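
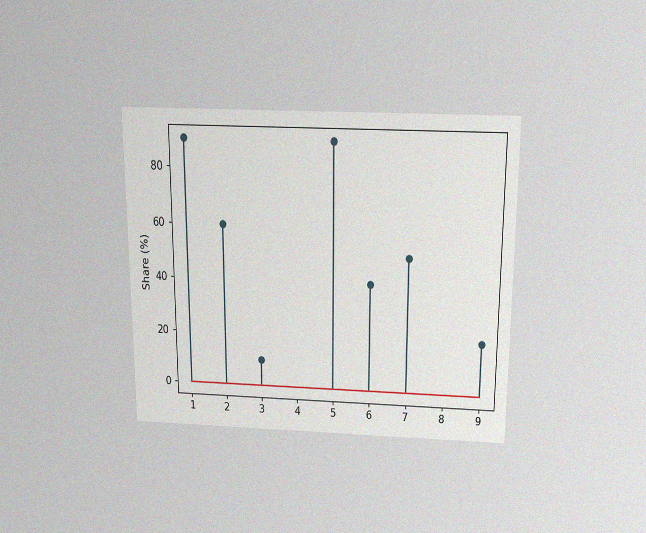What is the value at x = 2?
60%

The chart is viewed slightly from above, with some photo noise. The stem at x=2 reaches 60%.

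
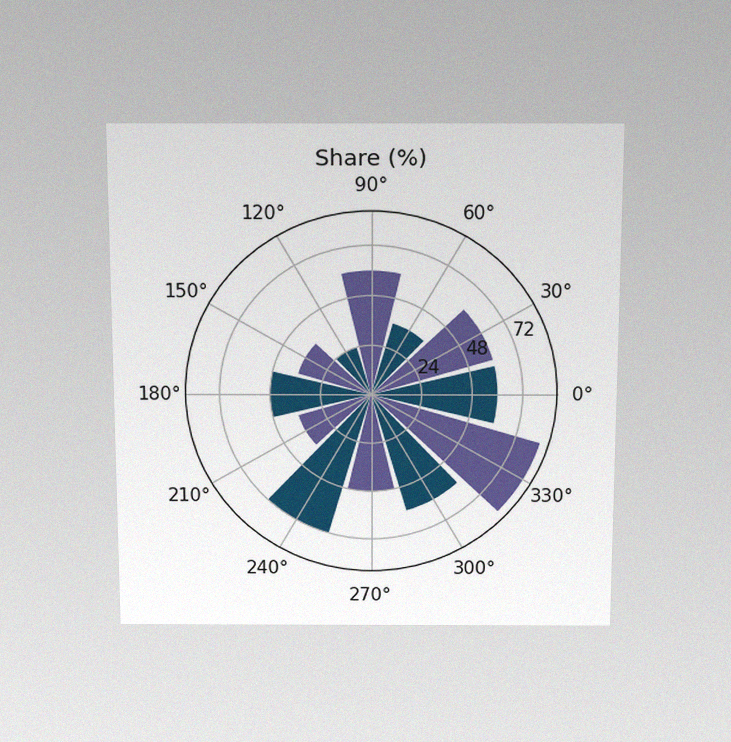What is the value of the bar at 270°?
The chart is viewed slightly from above, with some photo noise. The bar at 270° reaches 48% on the radial axis.

48%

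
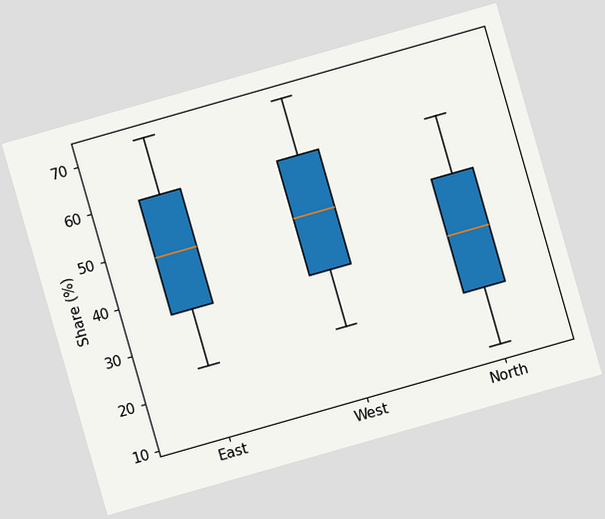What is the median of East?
48%

The chart is tilted about 16° counter-clockwise. The median line in the East box sits at 48%.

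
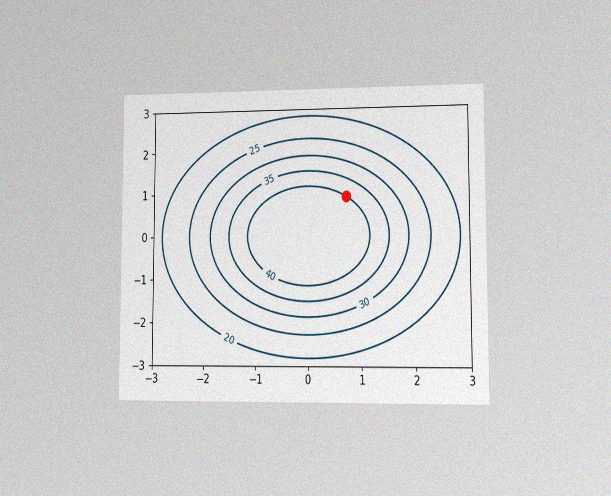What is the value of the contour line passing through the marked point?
40

The chart is viewed at a slight angle, with some photo noise. The marked point sits on the contour labelled 40.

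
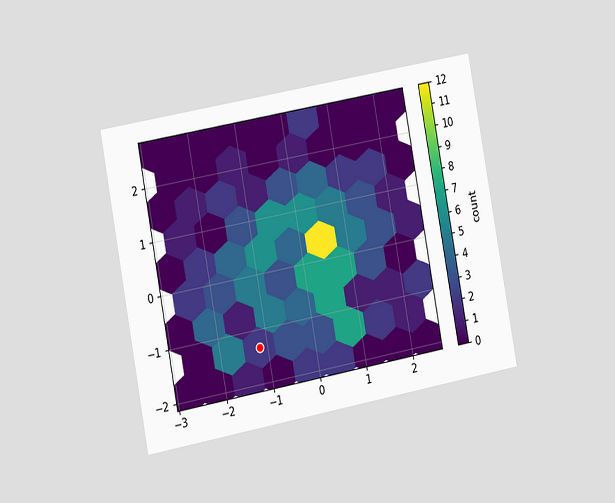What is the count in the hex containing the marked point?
The chart is tilted about 11° counter-clockwise and viewed slightly from the left. The marked hex reads 2 on the colorbar.

2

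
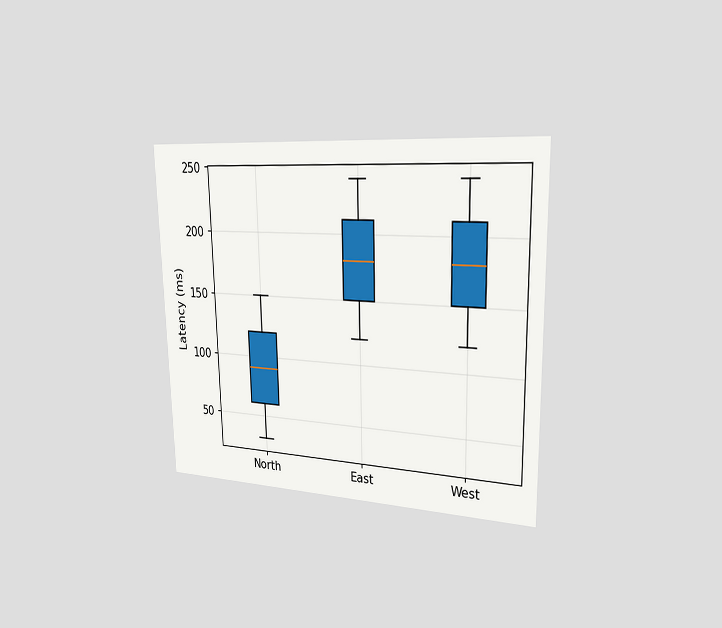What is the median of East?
180ms

The chart is viewed slightly from the right. The median line in the East box sits at 180ms.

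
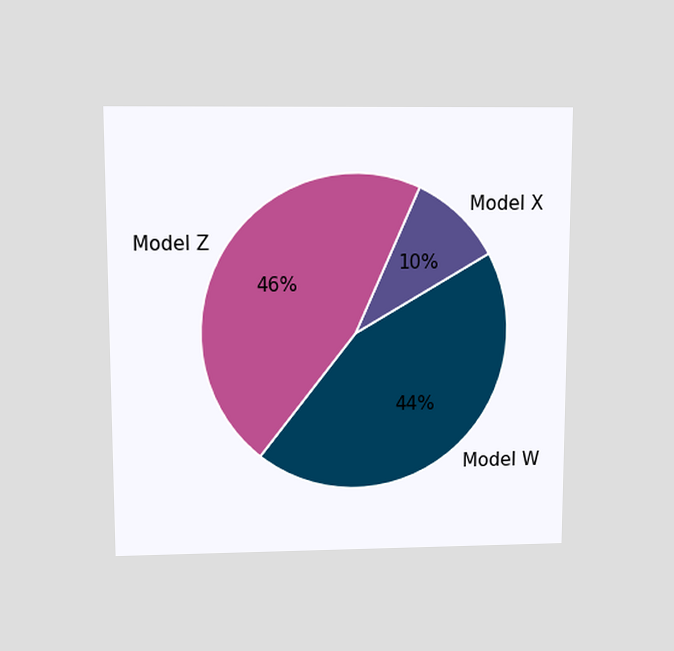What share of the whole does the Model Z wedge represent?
46%

The chart is viewed slightly from above. The Model Z slice takes up 46% of the pie.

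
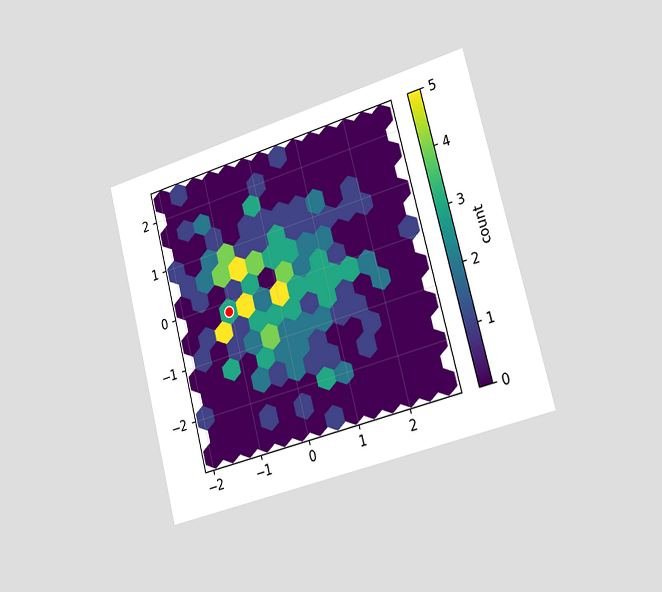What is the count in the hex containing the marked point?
3

The chart is tilted about 14° counter-clockwise and viewed slightly from the right. The marked hex reads 3 on the colorbar.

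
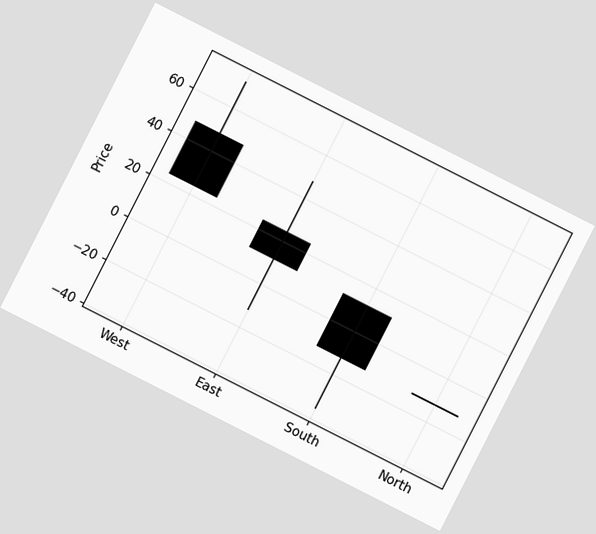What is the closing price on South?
The chart is tilted about 27° clockwise. The South candle closes at -12.

-12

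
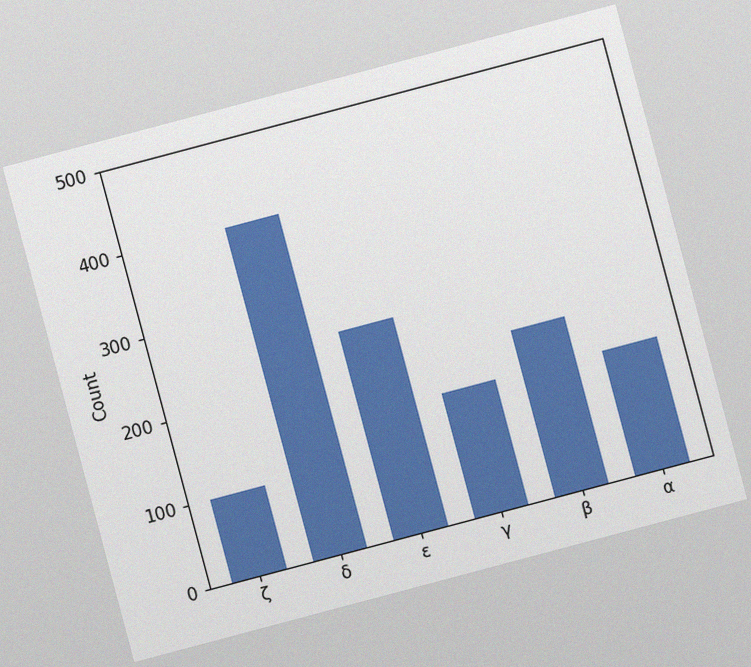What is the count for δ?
400

The chart is tilted about 15° counter-clockwise, with some photo noise. Reading along the chart's y-axis, the δ bar reaches 400.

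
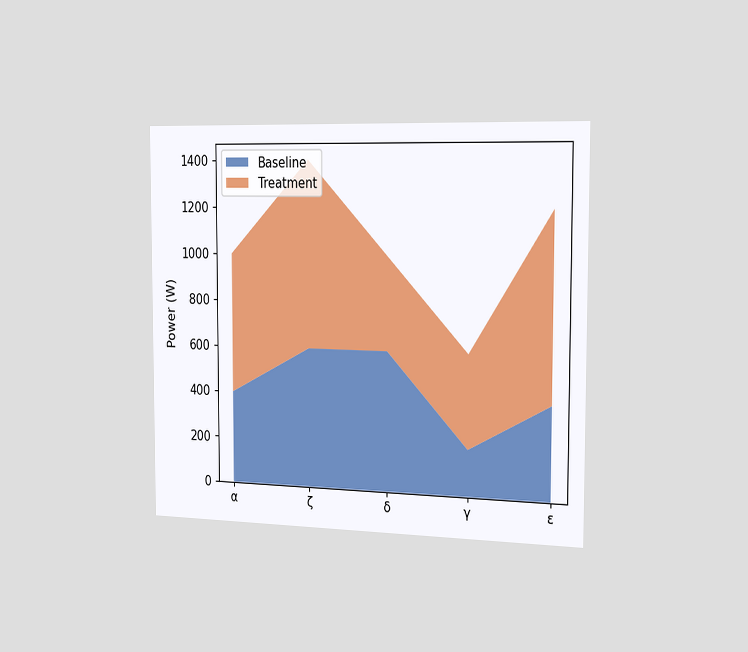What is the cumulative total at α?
The chart is viewed slightly from the right. The stacked total at α reaches 1000W.

1000W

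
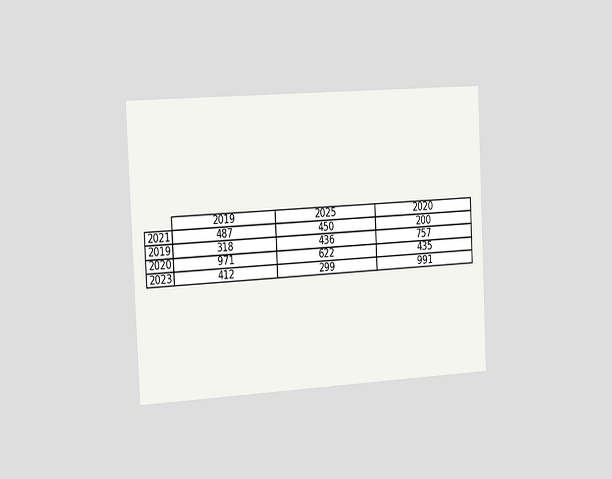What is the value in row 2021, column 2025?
450

The chart is tilted about 3° counter-clockwise and viewed slightly from the left. The (2021, 2025) cell reads 450.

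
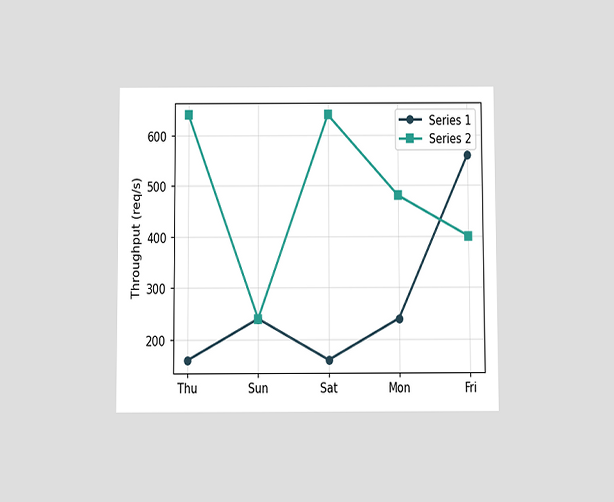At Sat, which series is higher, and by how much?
Series 2, by 480req/s

The chart is viewed slightly from below. At Sat, Series 2 sits above the other line by 480req/s.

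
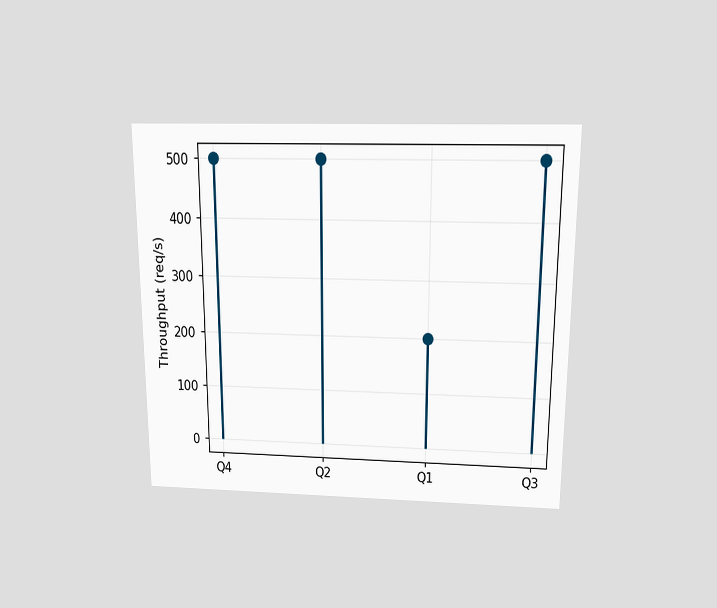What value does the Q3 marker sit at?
The chart is viewed slightly from above. The Q3 marker sits at 500req/s.

500req/s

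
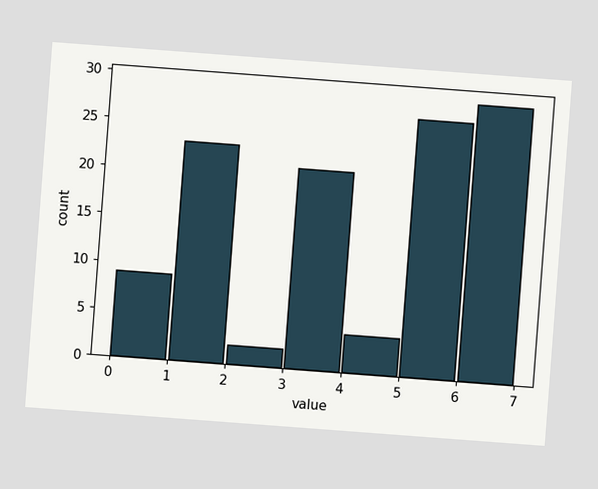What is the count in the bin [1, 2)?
The chart is tilted about 4° clockwise. The [1, 2) bin has height 23.

23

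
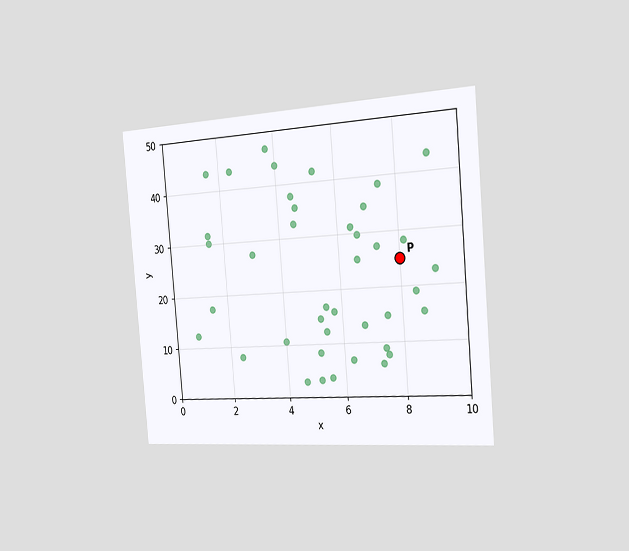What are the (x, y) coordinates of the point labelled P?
(8, 25)

The chart is tilted about 5° counter-clockwise and viewed slightly from the right. Following the gridlines from P to each axis, P sits at (8, 25).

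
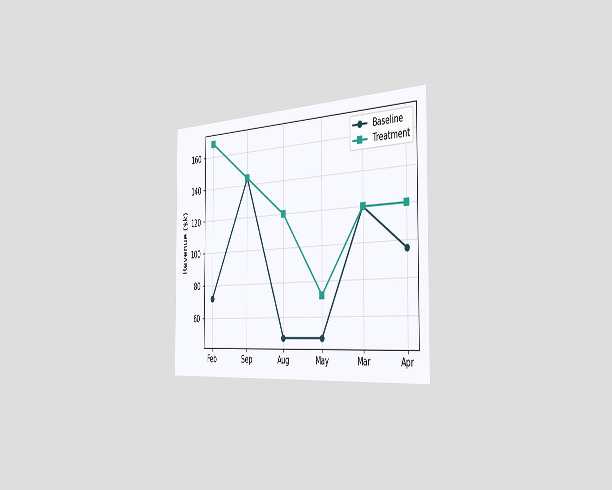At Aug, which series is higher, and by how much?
Treatment, by $72k

The chart is viewed slightly from the right. At Aug, Treatment sits above the other line by $72k.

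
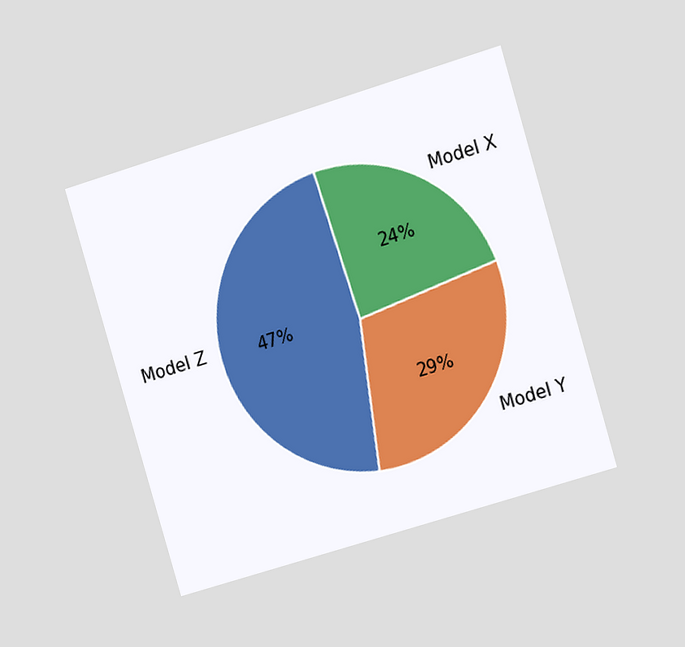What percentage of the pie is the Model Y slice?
29%

The chart is tilted about 17° counter-clockwise and viewed at a slight angle. The Model Y slice takes up 29% of the pie.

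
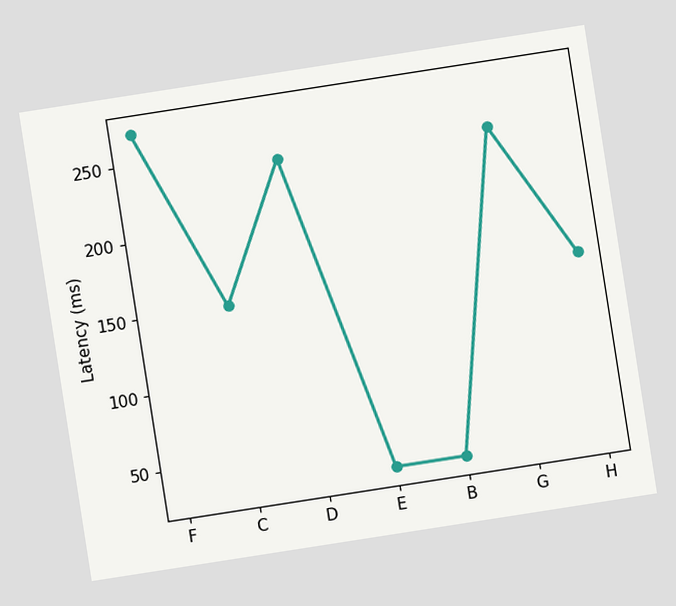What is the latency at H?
150ms

The chart is tilted about 9° counter-clockwise. At H, the line is at 150ms.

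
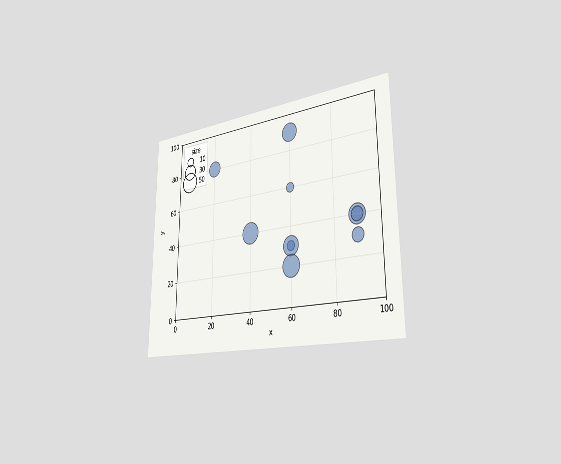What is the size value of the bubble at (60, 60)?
10

The chart is viewed slightly from the right. Matching the bubble at (60, 60) against the size legend gives 10.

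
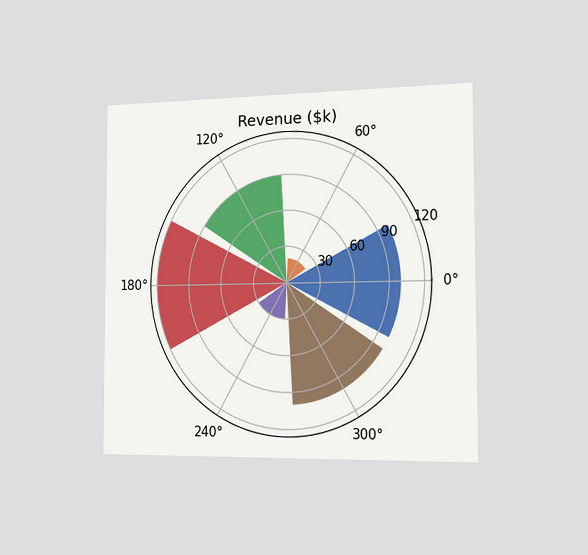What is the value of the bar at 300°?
The chart is viewed slightly from the right. The bar at 300° reaches $100k on the radial axis.

$100k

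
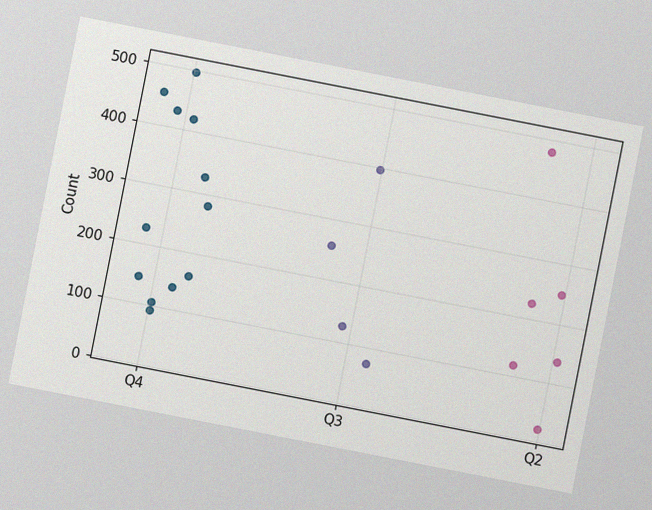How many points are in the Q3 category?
4

The chart is tilted about 11° clockwise, with some photo noise. Counting the markers in the Q3 column gives 4.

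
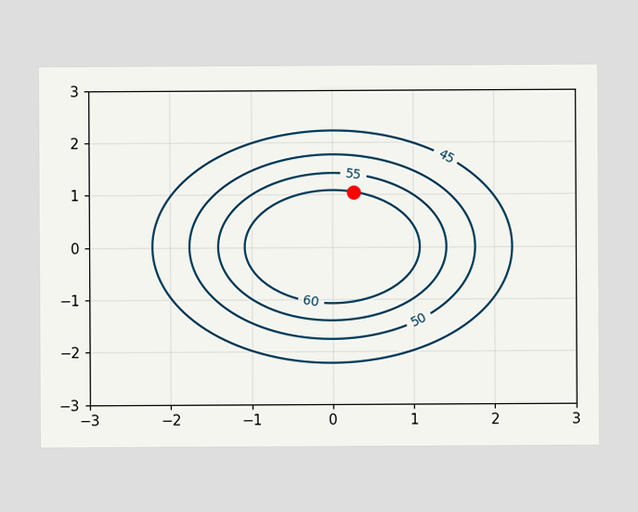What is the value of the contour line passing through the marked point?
60

The marked point sits on the contour labelled 60.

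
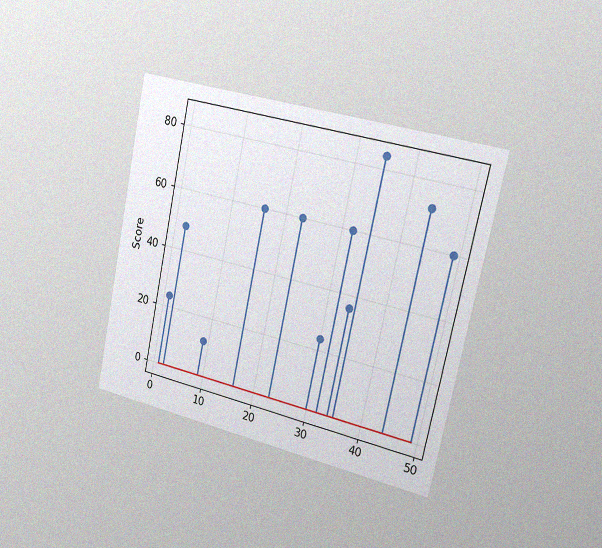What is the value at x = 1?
24

The chart is tilted about 12° clockwise and viewed slightly from the right, with some photo noise. The stem at x=1 reaches 24.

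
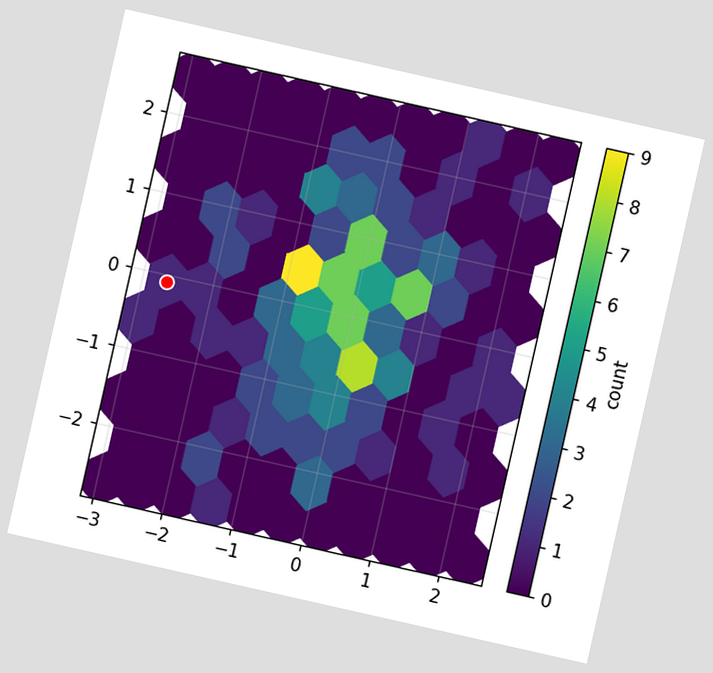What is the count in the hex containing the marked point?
1

The chart is tilted about 13° clockwise. The marked hex reads 1 on the colorbar.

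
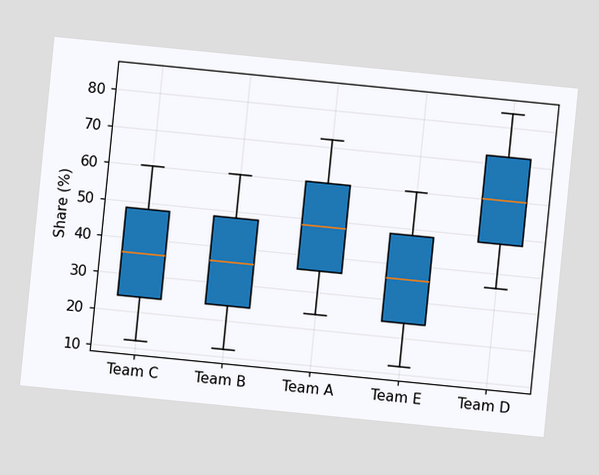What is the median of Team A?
48%

The chart is tilted about 6° clockwise. The median line in the Team A box sits at 48%.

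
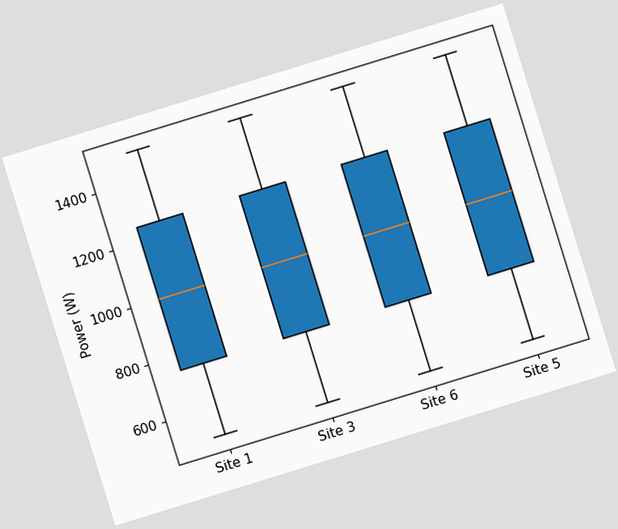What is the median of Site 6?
1000W

The chart is tilted about 17° counter-clockwise. The median line in the Site 6 box sits at 1000W.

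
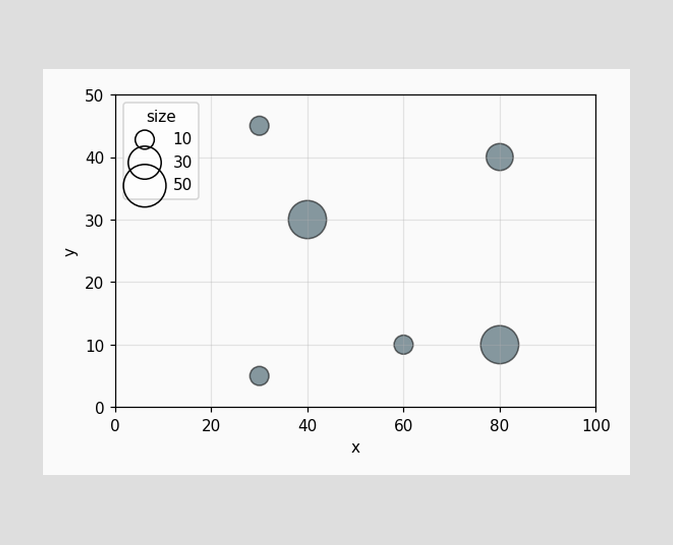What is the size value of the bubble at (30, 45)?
Matching the bubble at (30, 45) against the size legend gives 10.

10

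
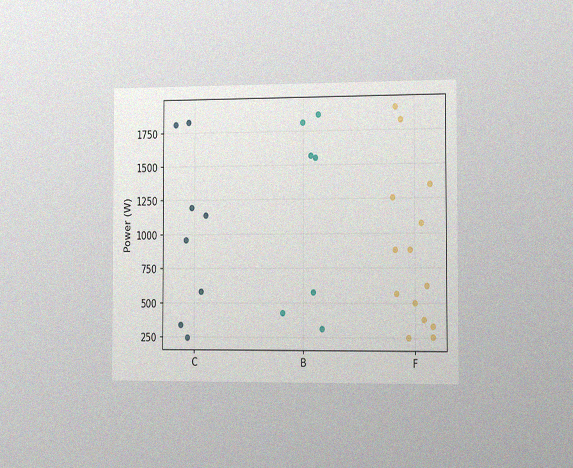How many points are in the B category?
7

The chart is viewed slightly from the right, with some photo noise. Counting the markers in the B column gives 7.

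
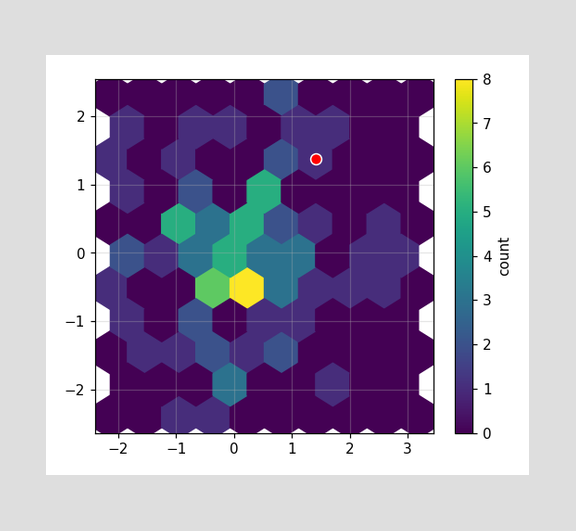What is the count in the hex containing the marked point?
1

The marked hex reads 1 on the colorbar.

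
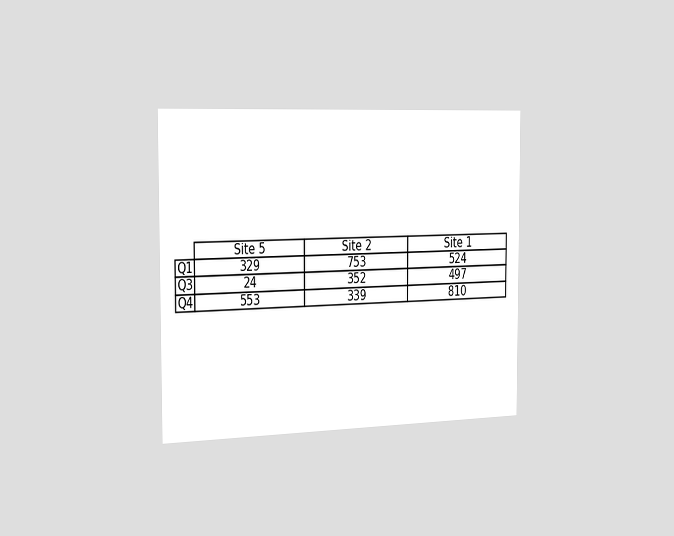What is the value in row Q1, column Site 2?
753

The chart is viewed slightly from the left. The (Q1, Site 2) cell reads 753.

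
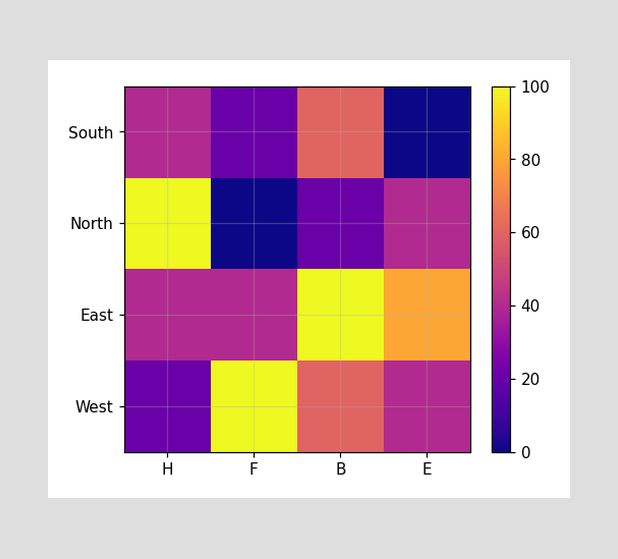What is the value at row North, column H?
Matching cell (North, H) against the colorbar gives 100.

100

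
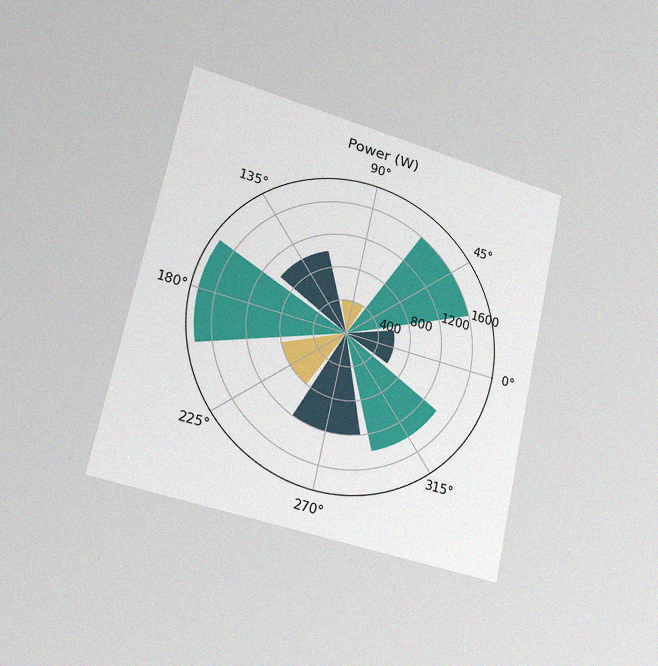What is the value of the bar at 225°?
800W

The chart is tilted about 12° clockwise and viewed slightly from the left, with some photo noise. The bar at 225° reaches 800W on the radial axis.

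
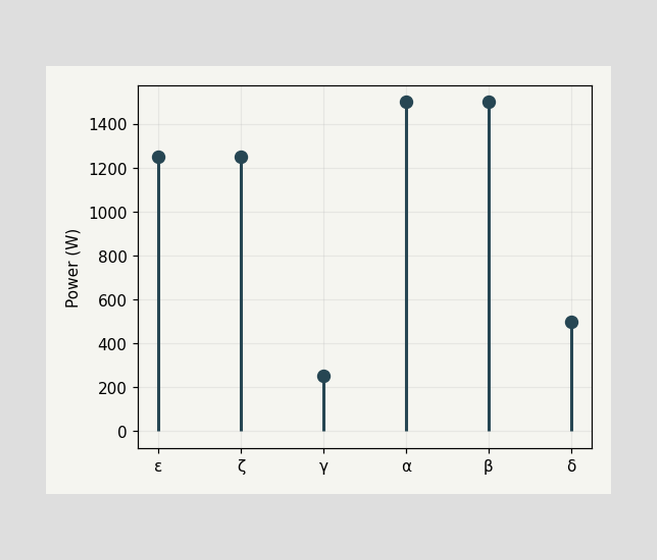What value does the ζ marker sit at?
The ζ marker sits at 1250W.

1250W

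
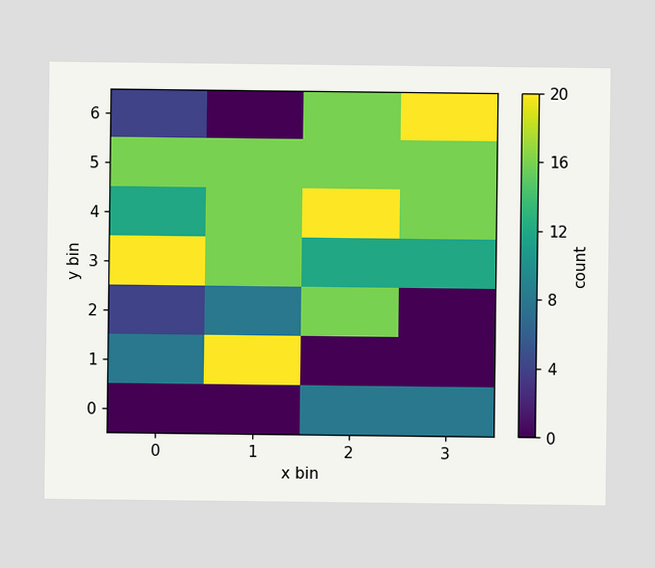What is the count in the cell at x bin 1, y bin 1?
Matching the cell (1, 1) against the colorbar gives 20.

20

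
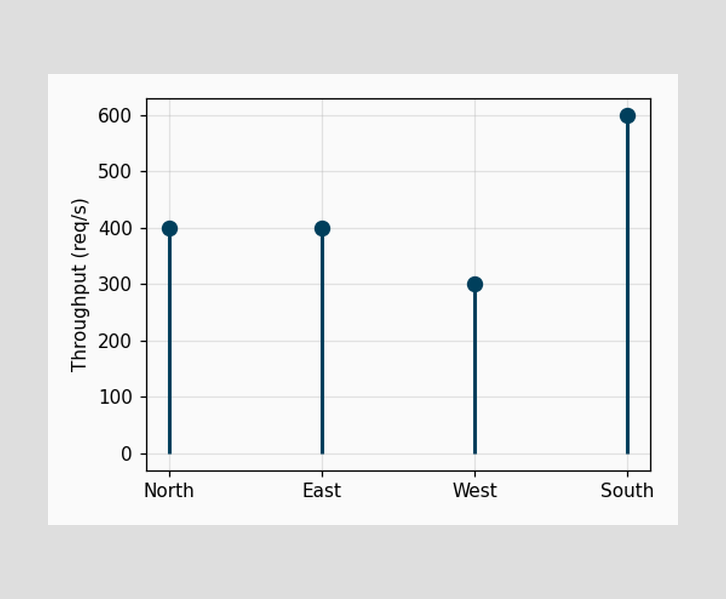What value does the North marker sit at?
400req/s

The North marker sits at 400req/s.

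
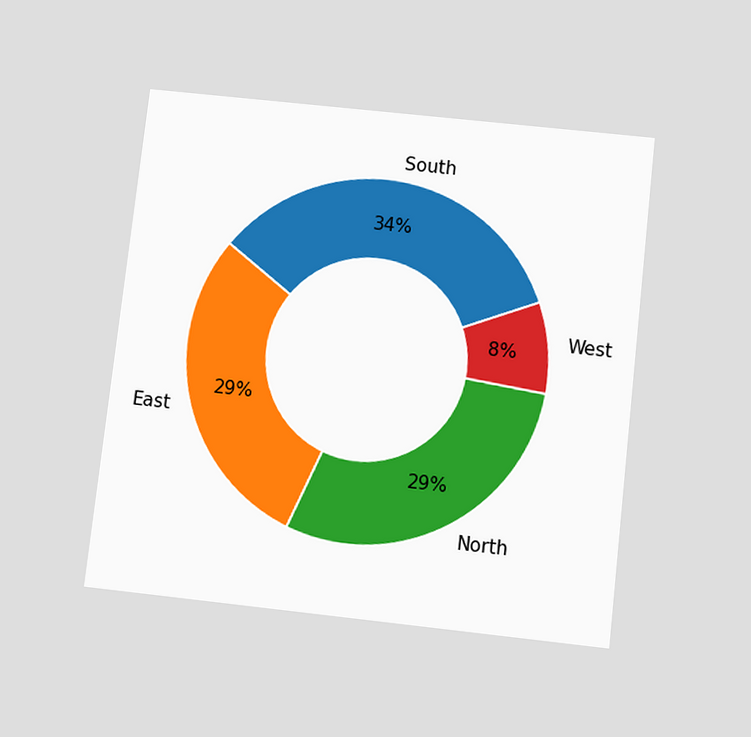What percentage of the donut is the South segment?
The chart is tilted about 6° clockwise and viewed slightly from below. The South segment takes up 34% of the ring.

34%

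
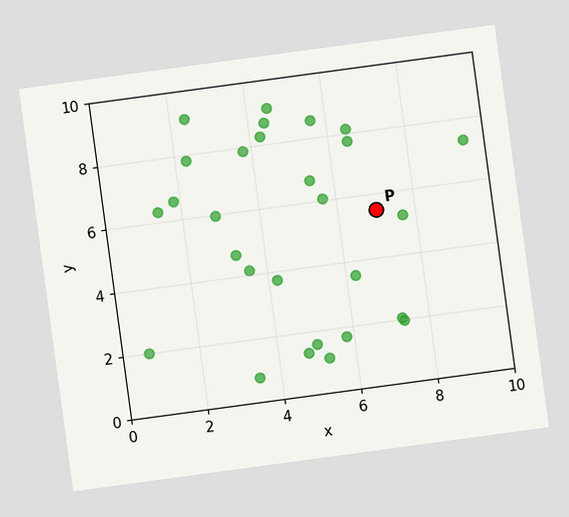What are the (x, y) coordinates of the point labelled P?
The chart is tilted about 8° counter-clockwise. Following the gridlines from P to each axis, P sits at (7, 5.5).

(7, 5.5)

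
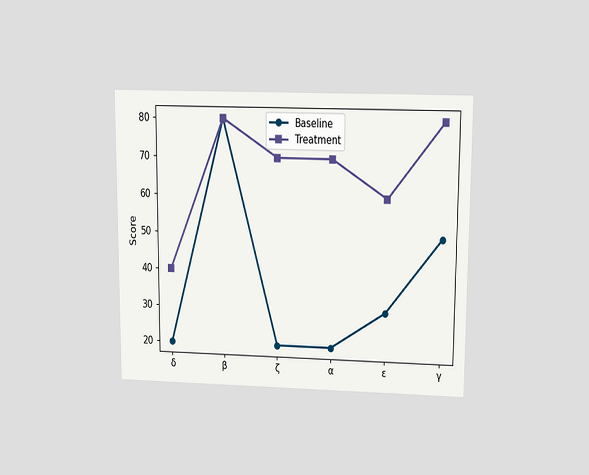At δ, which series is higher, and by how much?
The chart is viewed slightly from above. At δ, Treatment sits above the other line by 20.

Treatment, by 20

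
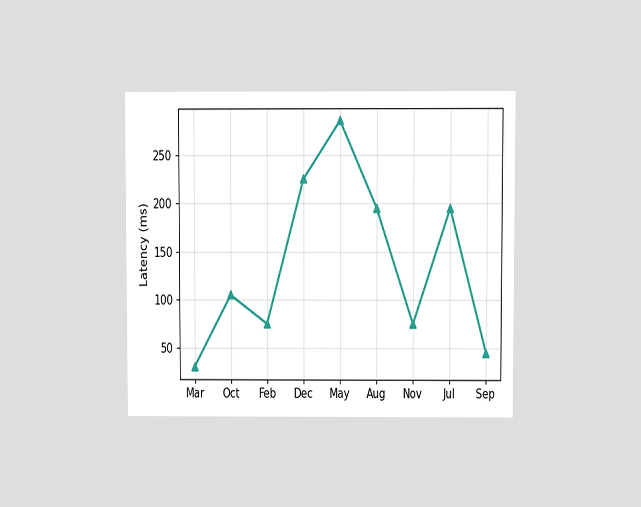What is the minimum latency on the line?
The chart is viewed at a slight angle. The lowest point is at Mar, and reading across to the y-axis gives 30ms.

30ms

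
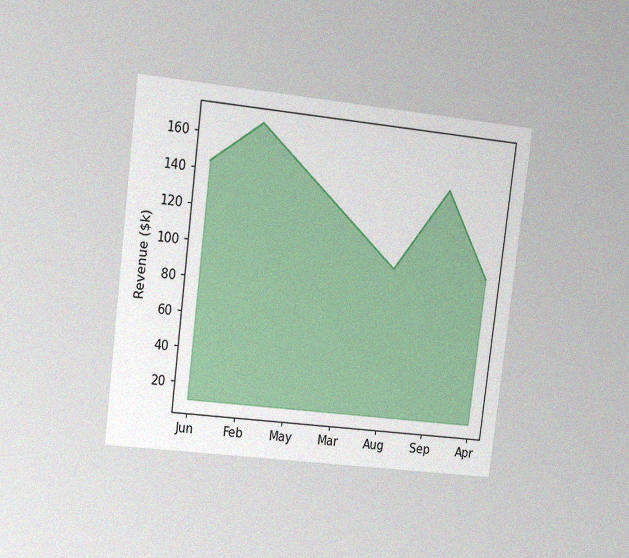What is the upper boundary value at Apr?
$96k

The chart is tilted about 7° clockwise and viewed at a slight angle, with some photo noise. At Apr the upper boundary is at $96k.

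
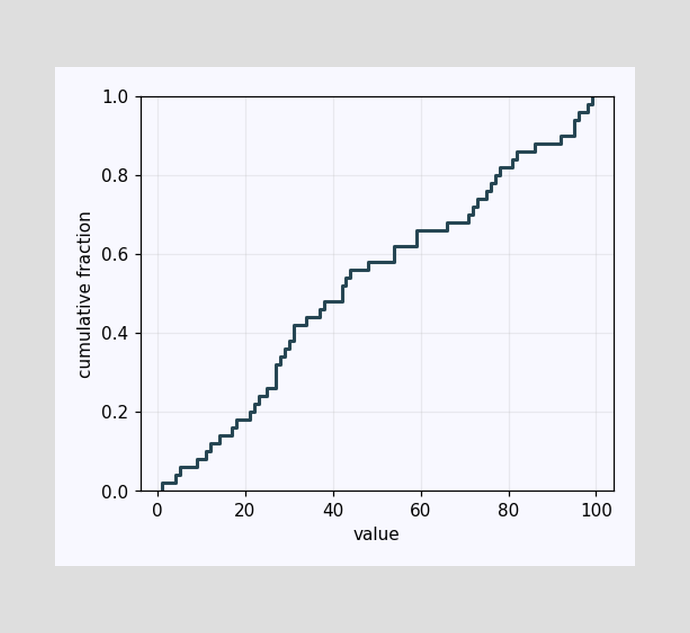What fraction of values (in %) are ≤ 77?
80%

At x=77 the ECDF step is at 80%.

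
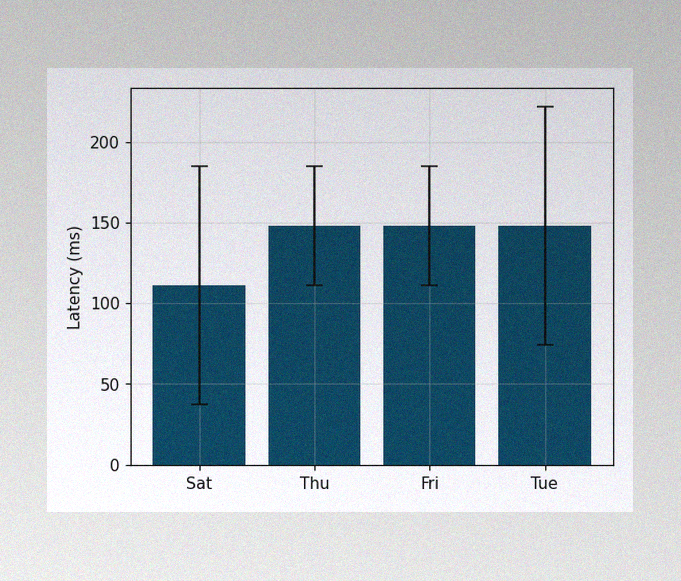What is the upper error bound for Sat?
The image has some photo noise and uneven lighting. The Sat bar's upper whisker reaches 185ms.

185ms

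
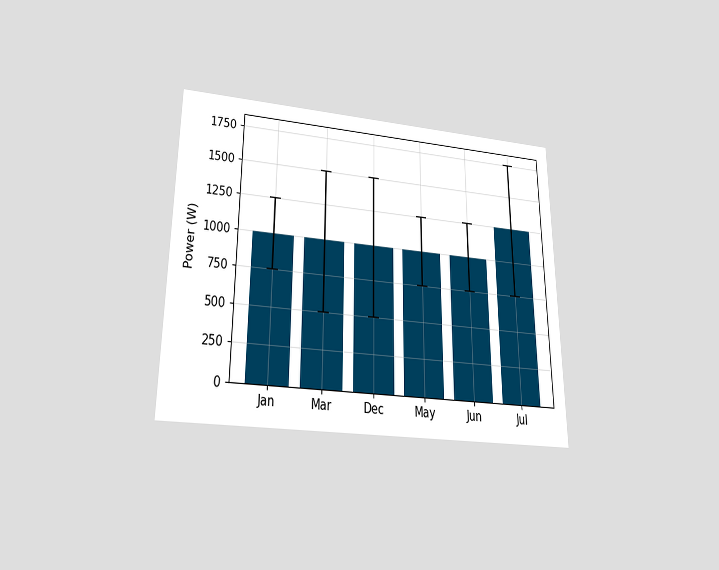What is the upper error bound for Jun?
1250W

The chart is viewed slightly from below. The Jun bar's upper whisker reaches 1250W.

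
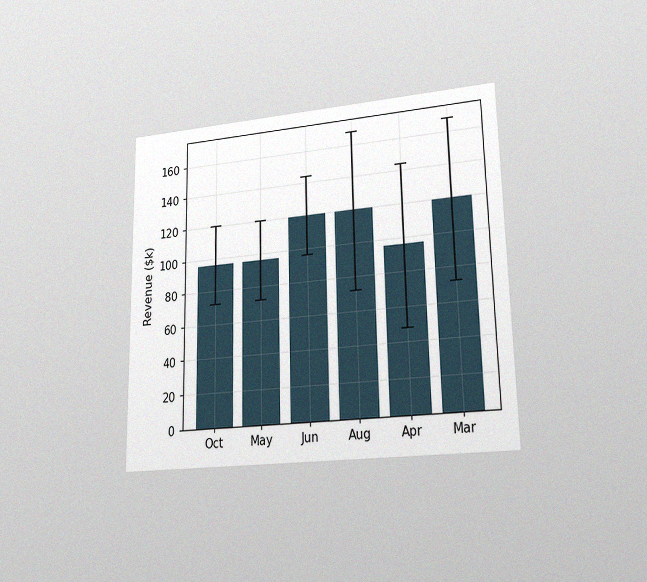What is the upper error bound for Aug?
The chart is viewed at a slight angle, with some photo noise. The Aug bar's upper whisker reaches $168k.

$168k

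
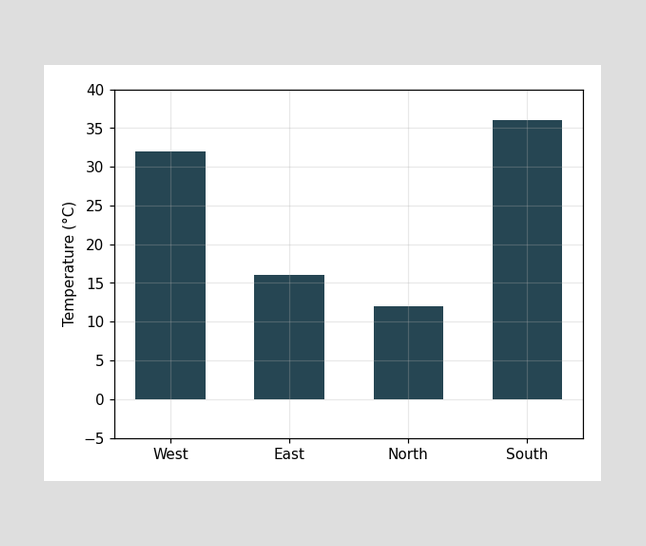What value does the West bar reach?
32°C

Reading along the chart's y-axis, the West bar reaches 32°C.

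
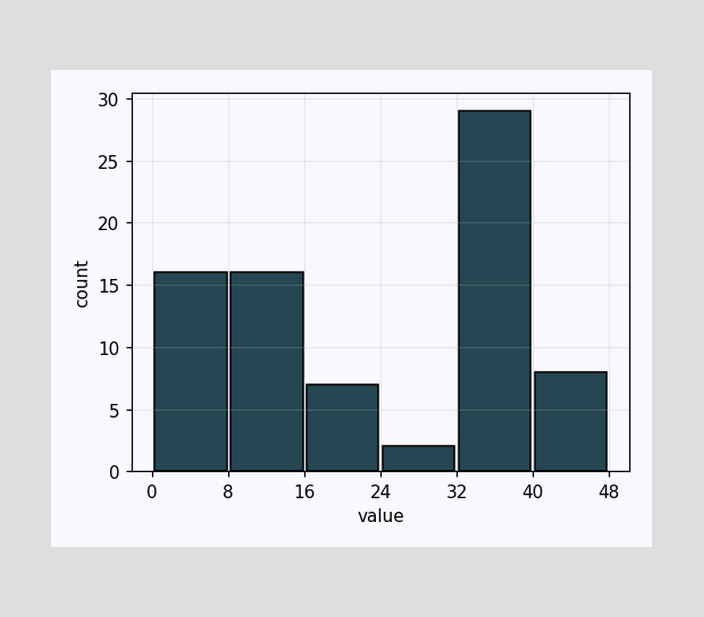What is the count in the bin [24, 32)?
The [24, 32) bin has height 2.

2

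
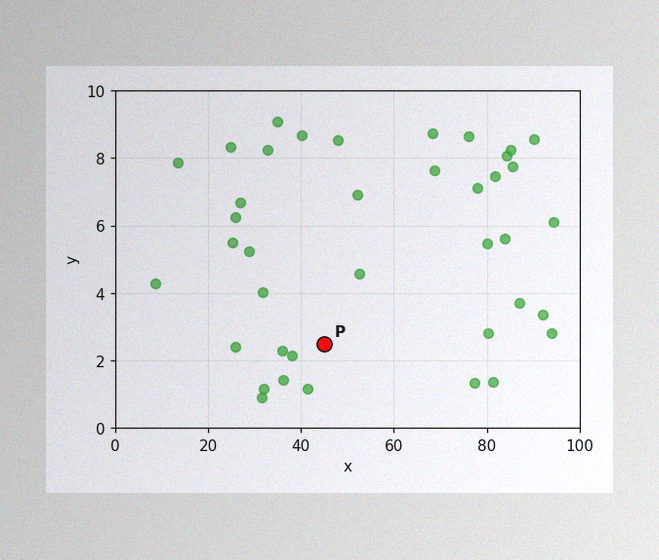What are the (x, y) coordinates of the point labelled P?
(45, 2.5)

The image has some photo noise and uneven lighting. Following the gridlines from P to each axis, P sits at (45, 2.5).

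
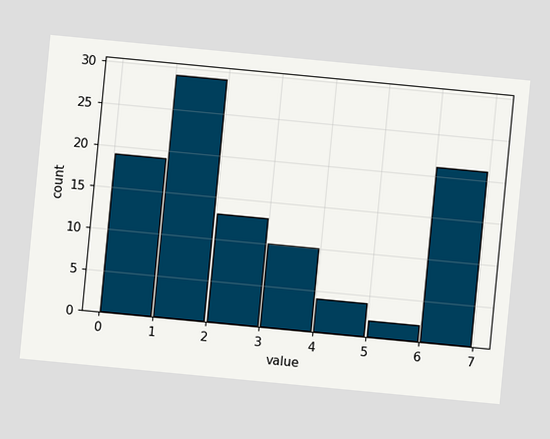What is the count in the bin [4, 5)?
4

The chart is tilted about 5° clockwise. The [4, 5) bin has height 4.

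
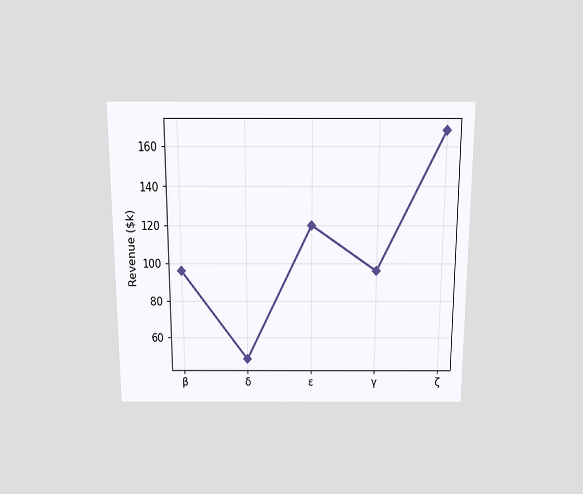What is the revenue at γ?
$96k

The chart is viewed slightly from above. At γ, the line is at $96k.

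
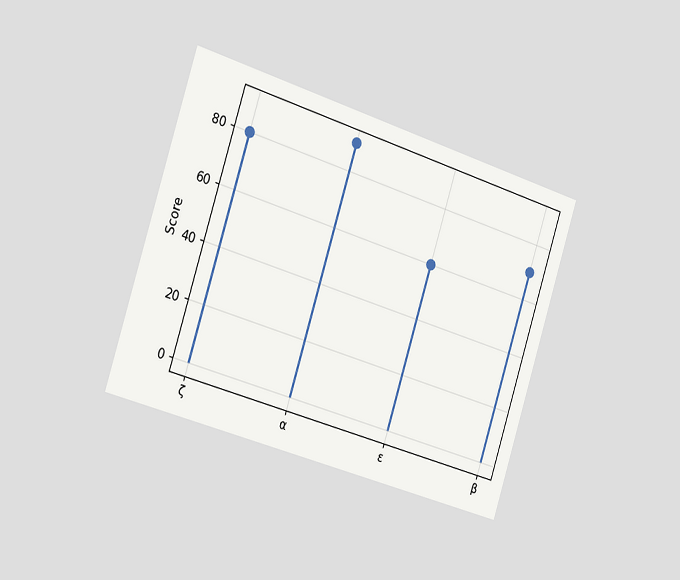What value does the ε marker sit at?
The chart is tilted about 17° clockwise and viewed slightly from the left. The ε marker sits at 60.

60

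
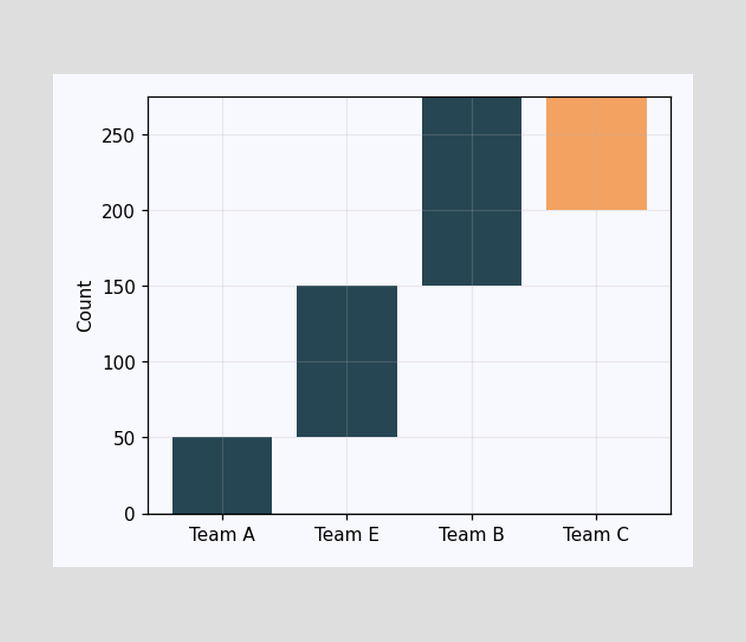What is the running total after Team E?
150

After Team E the running total reaches 150.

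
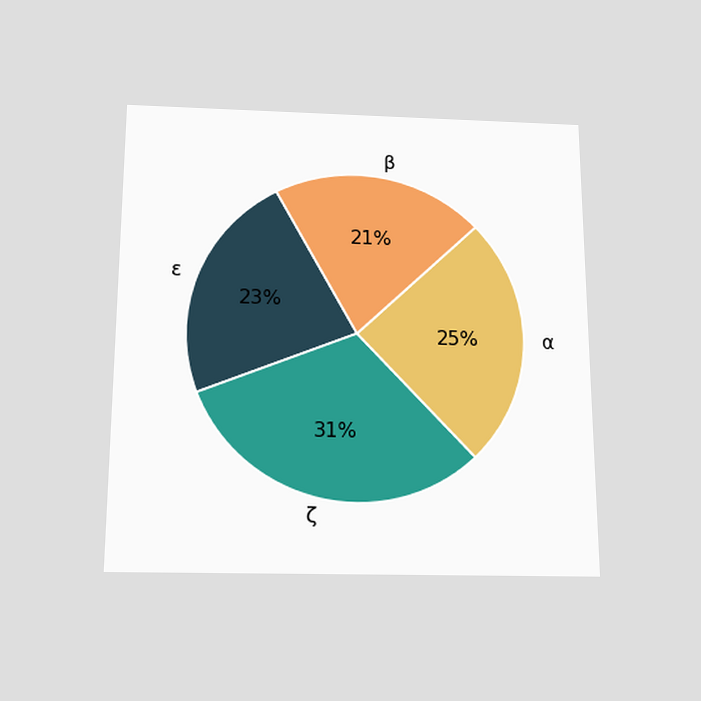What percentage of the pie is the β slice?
21%

The chart is viewed slightly from below. The β slice takes up 21% of the pie.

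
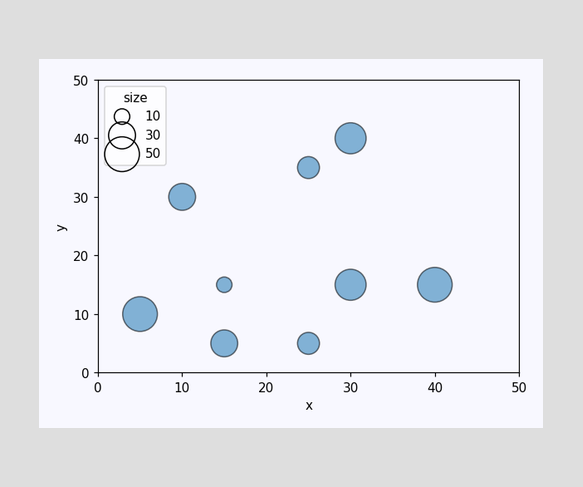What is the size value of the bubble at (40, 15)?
50

Matching the bubble at (40, 15) against the size legend gives 50.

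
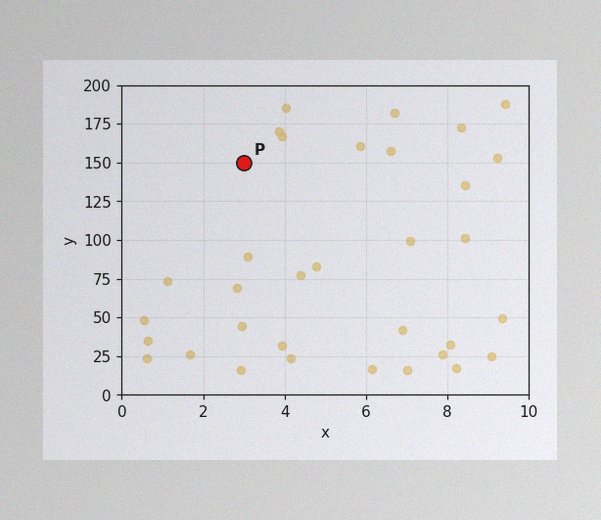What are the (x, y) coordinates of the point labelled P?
The image has some photo noise and uneven lighting. Following the gridlines from P to each axis, P sits at (3, 150).

(3, 150)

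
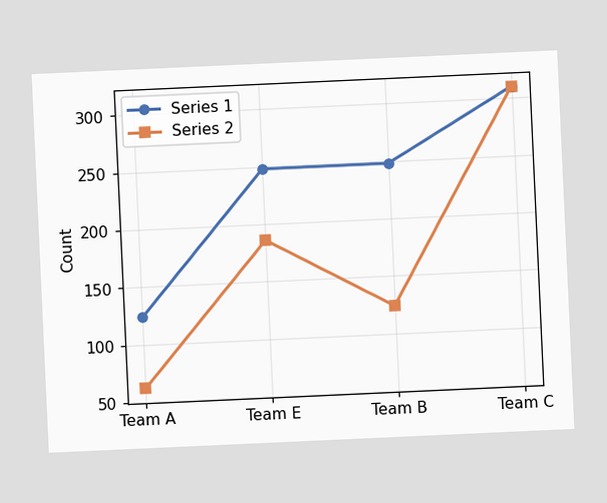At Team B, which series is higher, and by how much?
The chart is tilted about 3° counter-clockwise. At Team B, Series 1 sits above the other line by 124.

Series 1, by 124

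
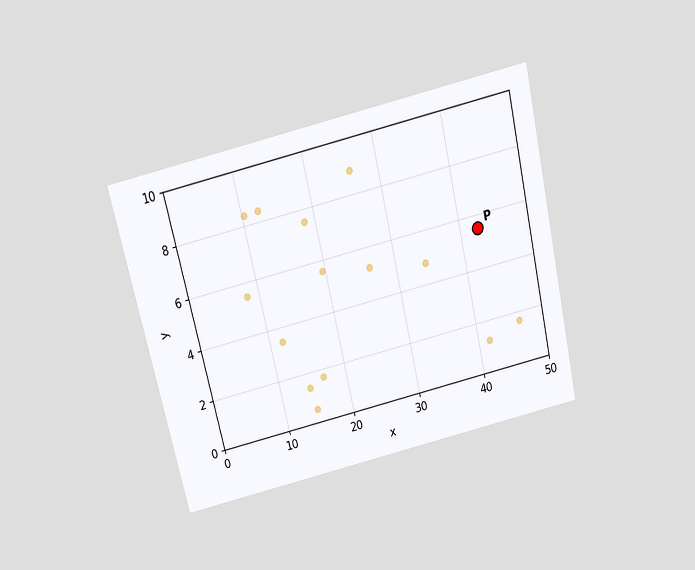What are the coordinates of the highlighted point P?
The chart is tilted about 13° counter-clockwise and viewed slightly from above. Following the gridlines from P to each axis, P sits at (42.5, 5.5).

(42.5, 5.5)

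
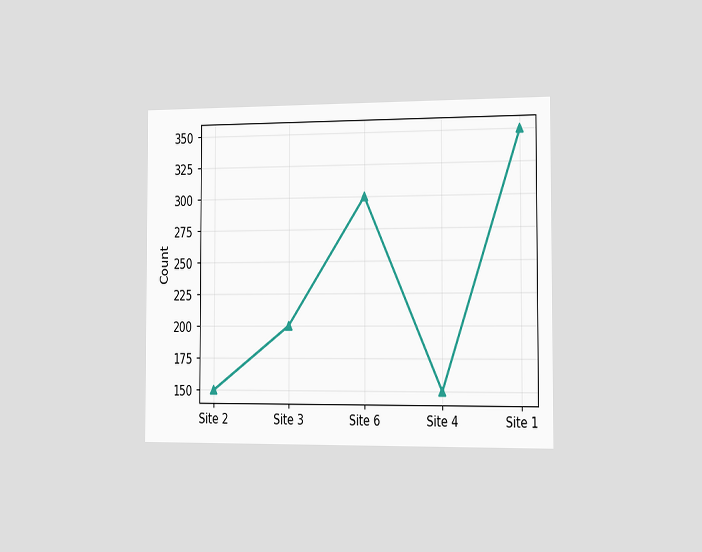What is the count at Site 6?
300

The chart is viewed slightly from the right. At Site 6, the line is at 300.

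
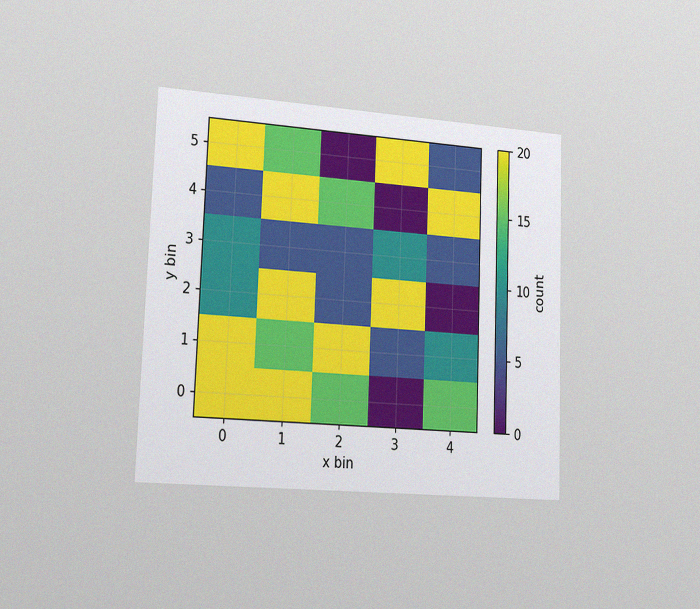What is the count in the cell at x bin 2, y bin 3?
The chart is tilted about 2° clockwise and viewed slightly from the left, with some photo noise. Matching the cell (2, 3) against the colorbar gives 5.

5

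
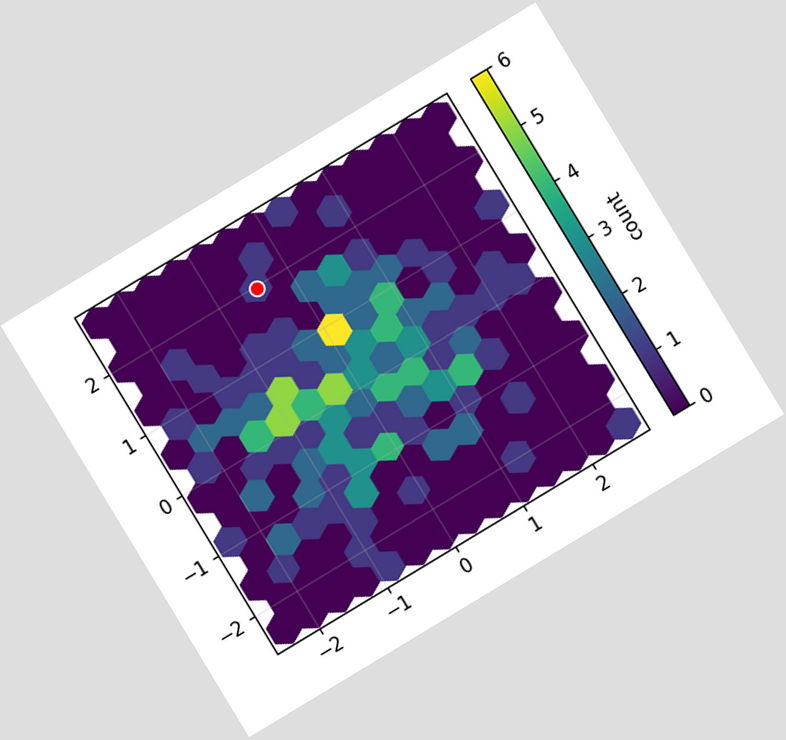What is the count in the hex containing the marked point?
1

The chart is tilted about 31° counter-clockwise. The marked hex reads 1 on the colorbar.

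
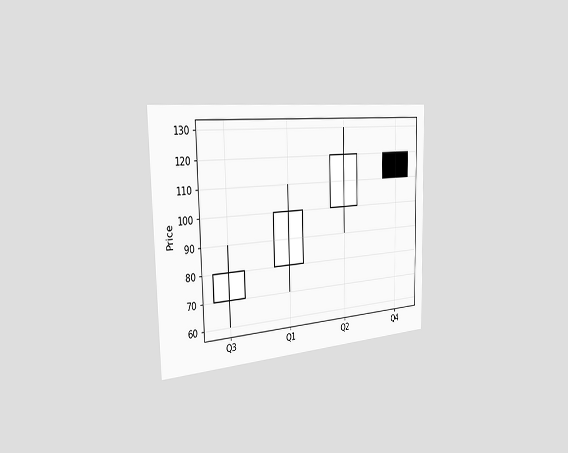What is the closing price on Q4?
110

The chart is viewed slightly from the left. The Q4 candle closes at 110.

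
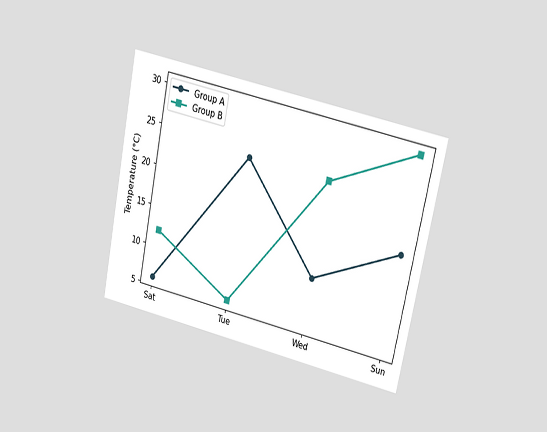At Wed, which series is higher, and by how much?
Group B, by 12°C

The chart is tilted about 12° clockwise and viewed at a slight angle. At Wed, Group B sits above the other line by 12°C.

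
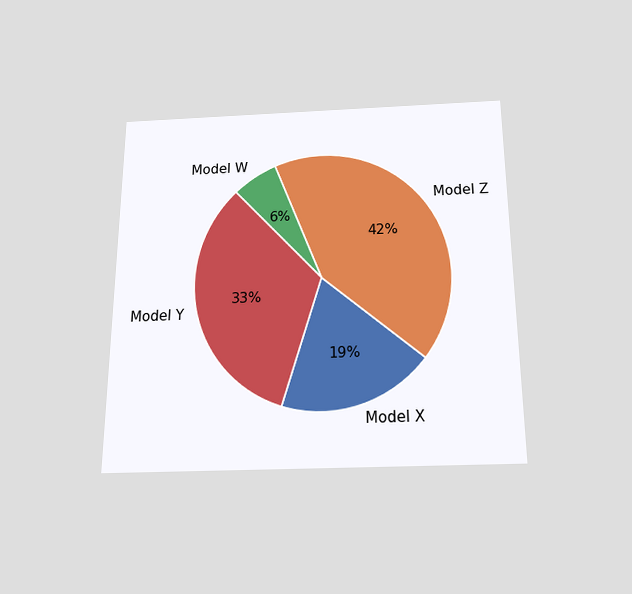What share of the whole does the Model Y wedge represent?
33%

The chart is viewed slightly from below. The Model Y slice takes up 33% of the pie.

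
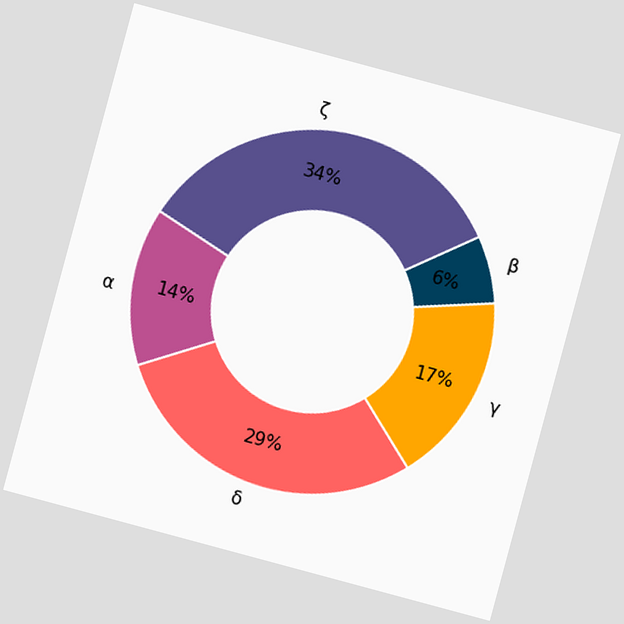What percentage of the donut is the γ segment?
17%

The chart is tilted about 15° clockwise. The γ segment takes up 17% of the ring.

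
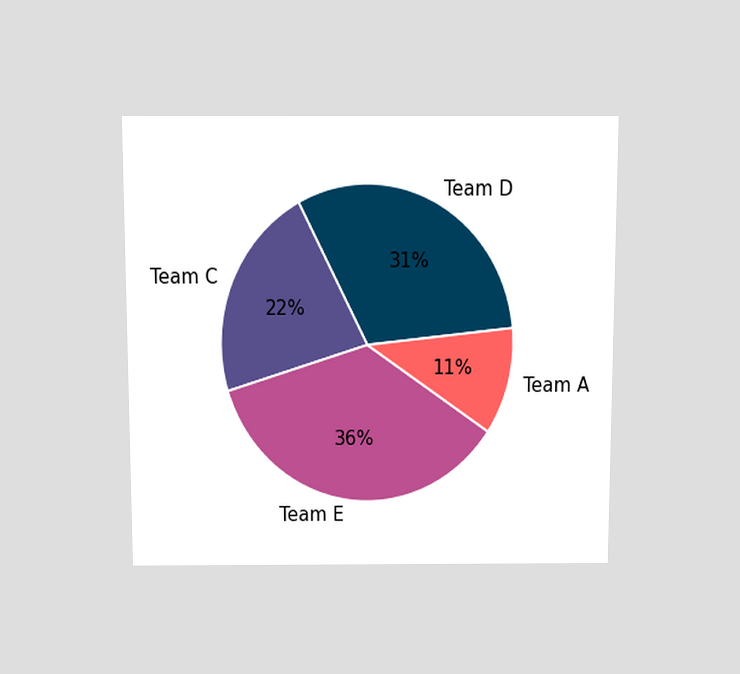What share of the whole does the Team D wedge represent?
31%

The chart is viewed slightly from above. The Team D slice takes up 31% of the pie.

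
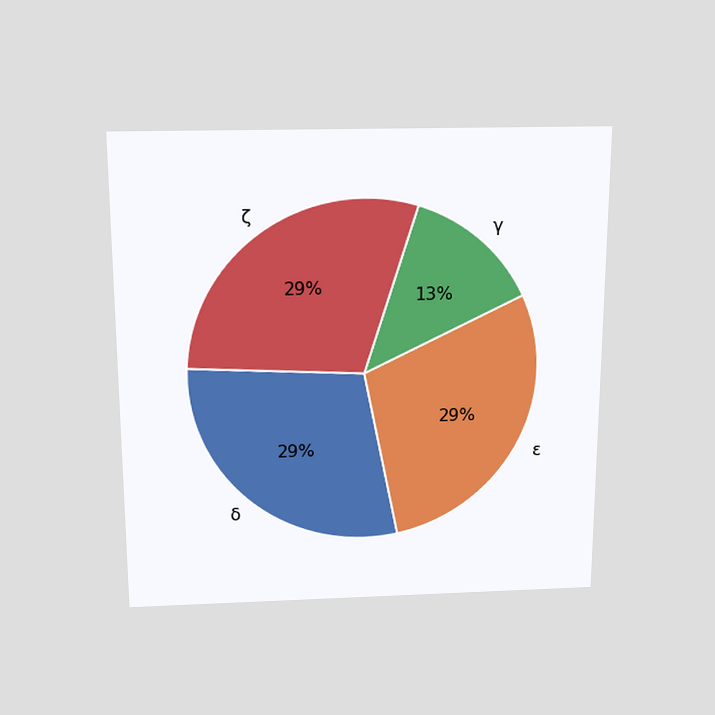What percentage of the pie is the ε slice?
29%

The chart is viewed slightly from above. The ε slice takes up 29% of the pie.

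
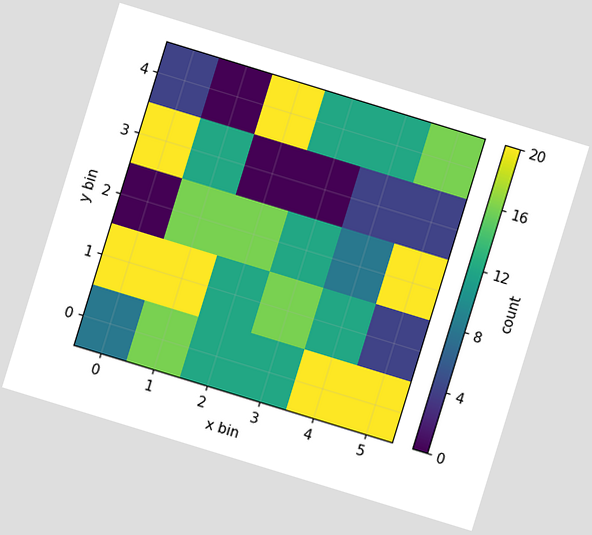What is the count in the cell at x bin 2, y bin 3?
0

The chart is tilted about 17° clockwise. Matching the cell (2, 3) against the colorbar gives 0.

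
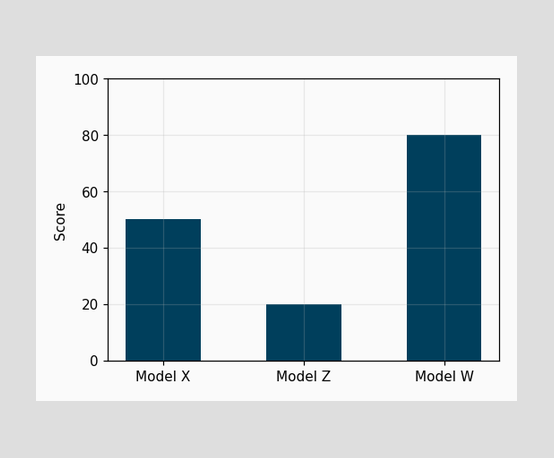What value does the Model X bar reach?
50

Reading along the chart's y-axis, the Model X bar reaches 50.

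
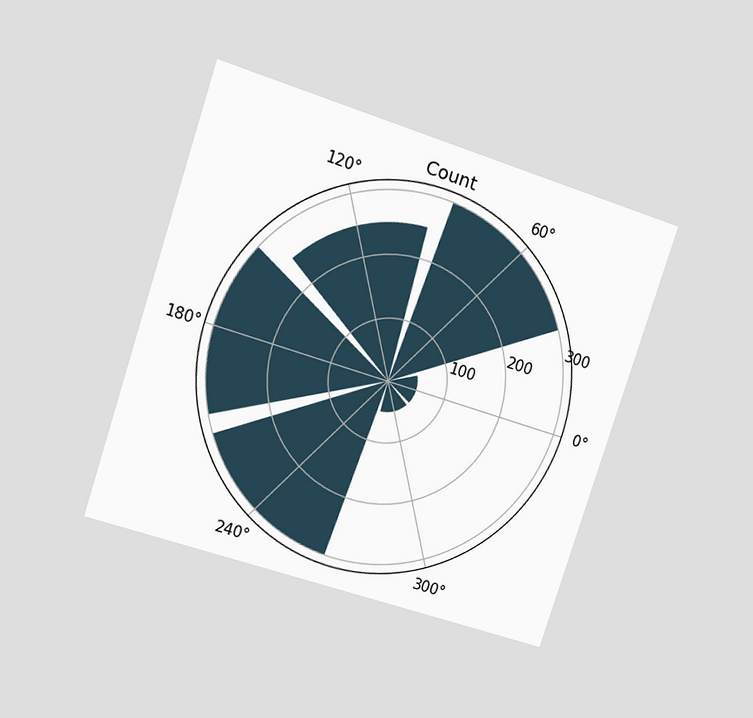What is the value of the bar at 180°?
The chart is tilted about 18° clockwise and viewed at a slight angle. The bar at 180° reaches 300 on the radial axis.

300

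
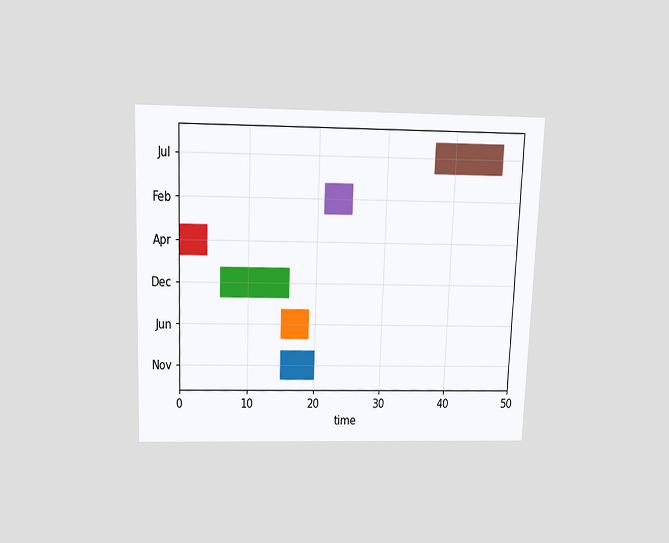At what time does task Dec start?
6

The chart is tilted about 2° clockwise and viewed slightly from above. The Dec bar begins at t=6.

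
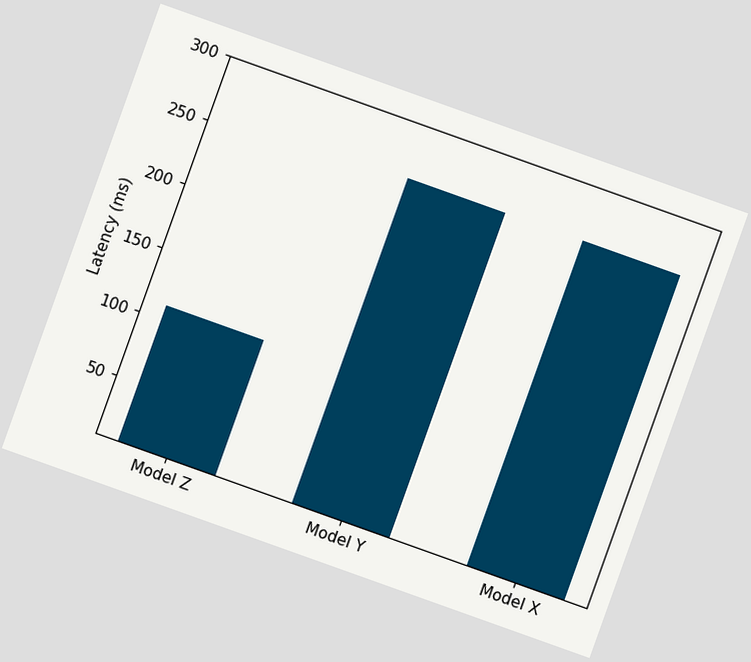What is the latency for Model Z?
111ms

The chart is tilted about 20° clockwise. Reading along the chart's y-axis, the Model Z bar reaches 111ms.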